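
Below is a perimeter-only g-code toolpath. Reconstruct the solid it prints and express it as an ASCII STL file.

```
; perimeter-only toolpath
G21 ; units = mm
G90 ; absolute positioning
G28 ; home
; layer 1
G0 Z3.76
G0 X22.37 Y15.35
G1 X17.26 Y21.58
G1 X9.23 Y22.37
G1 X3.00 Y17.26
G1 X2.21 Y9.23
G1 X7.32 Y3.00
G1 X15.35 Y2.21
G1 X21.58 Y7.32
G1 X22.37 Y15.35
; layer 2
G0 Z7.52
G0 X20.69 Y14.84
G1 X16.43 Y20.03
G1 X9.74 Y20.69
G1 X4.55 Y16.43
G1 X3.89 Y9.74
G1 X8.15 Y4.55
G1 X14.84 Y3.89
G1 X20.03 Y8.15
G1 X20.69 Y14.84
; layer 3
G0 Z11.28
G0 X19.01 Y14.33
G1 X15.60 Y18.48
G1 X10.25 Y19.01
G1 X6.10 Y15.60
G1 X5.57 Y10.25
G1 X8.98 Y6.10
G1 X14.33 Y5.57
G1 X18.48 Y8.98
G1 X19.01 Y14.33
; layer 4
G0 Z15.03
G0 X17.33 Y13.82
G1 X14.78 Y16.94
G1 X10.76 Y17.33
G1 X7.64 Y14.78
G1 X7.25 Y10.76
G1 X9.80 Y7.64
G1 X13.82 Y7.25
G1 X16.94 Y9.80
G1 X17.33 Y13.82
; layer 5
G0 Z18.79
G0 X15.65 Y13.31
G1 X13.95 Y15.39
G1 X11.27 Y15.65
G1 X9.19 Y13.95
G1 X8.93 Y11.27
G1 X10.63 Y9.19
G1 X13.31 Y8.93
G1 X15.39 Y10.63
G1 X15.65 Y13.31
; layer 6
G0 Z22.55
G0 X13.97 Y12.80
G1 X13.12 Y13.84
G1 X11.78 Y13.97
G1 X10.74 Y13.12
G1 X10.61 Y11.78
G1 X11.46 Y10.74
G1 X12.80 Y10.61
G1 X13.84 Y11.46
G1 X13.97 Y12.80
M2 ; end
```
solid part
  facet normal 0.0000 0.0000 -1.0000
    outer loop
      vertex 8.72 24.05 0.00
      vertex 18.09 23.13 0.00
      vertex 24.05 15.86 0.00
    endloop
  endfacet
  facet normal 0.0000 0.0000 -1.0000
    outer loop
      vertex 1.45 18.09 0.00
      vertex 8.72 24.05 0.00
      vertex 24.05 15.86 0.00
    endloop
  endfacet
  facet normal 0.0000 0.0000 -1.0000
    outer loop
      vertex 0.53 8.72 0.00
      vertex 1.45 18.09 0.00
      vertex 24.05 15.86 0.00
    endloop
  endfacet
  facet normal 0.0000 0.0000 -1.0000
    outer loop
      vertex 6.49 1.45 0.00
      vertex 0.53 8.72 0.00
      vertex 24.05 15.86 0.00
    endloop
  endfacet
  facet normal 0.0000 0.0000 -1.0000
    outer loop
      vertex 15.86 0.53 0.00
      vertex 6.49 1.45 0.00
      vertex 24.05 15.86 0.00
    endloop
  endfacet
  facet normal 0.0000 0.0000 -1.0000
    outer loop
      vertex 23.13 6.49 0.00
      vertex 15.86 0.53 0.00
      vertex 24.05 15.86 0.00
    endloop
  endfacet
  facet normal 0.7100 0.5821 0.3963
    outer loop
      vertex 24.05 15.86 0.00
      vertex 18.09 23.13 0.00
      vertex 12.29 12.29 26.31
    endloop
  endfacet
  facet normal 0.0897 0.9137 0.3963
    outer loop
      vertex 18.09 23.13 0.00
      vertex 8.72 24.05 0.00
      vertex 12.29 12.29 26.31
    endloop
  endfacet
  facet normal -0.5821 0.7100 0.3963
    outer loop
      vertex 8.72 24.05 0.00
      vertex 1.45 18.09 0.00
      vertex 12.29 12.29 26.31
    endloop
  endfacet
  facet normal -0.9137 0.0897 0.3963
    outer loop
      vertex 1.45 18.09 0.00
      vertex 0.53 8.72 0.00
      vertex 12.29 12.29 26.31
    endloop
  endfacet
  facet normal -0.7100 -0.5821 0.3963
    outer loop
      vertex 0.53 8.72 0.00
      vertex 6.49 1.45 0.00
      vertex 12.29 12.29 26.31
    endloop
  endfacet
  facet normal -0.0897 -0.9137 0.3963
    outer loop
      vertex 6.49 1.45 0.00
      vertex 15.86 0.53 0.00
      vertex 12.29 12.29 26.31
    endloop
  endfacet
  facet normal 0.5821 -0.7100 0.3963
    outer loop
      vertex 15.86 0.53 0.00
      vertex 23.13 6.49 0.00
      vertex 12.29 12.29 26.31
    endloop
  endfacet
  facet normal 0.9137 -0.0897 0.3963
    outer loop
      vertex 23.13 6.49 0.00
      vertex 24.05 15.86 0.00
      vertex 12.29 12.29 26.31
    endloop
  endfacet
endsolid part

The G0 Z moves step by Δz≈3.76 mm. The G1 loops shrink linearly with z, so the solid tapers from its base footprint up to z≈26.3. Closing with a flat bottom cap and the tapered top and triangulating gives 14 facets — a regular 8-sided pyramid, base circumscribed radius ≈ 12.3 mm, apex at z ≈ 26.3 mm.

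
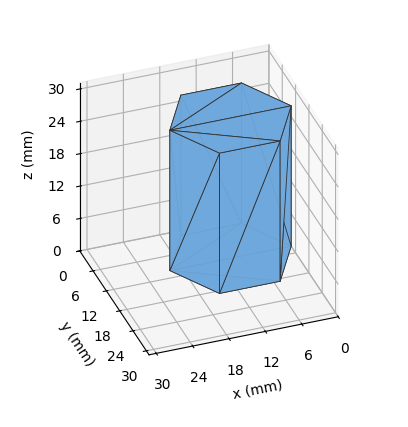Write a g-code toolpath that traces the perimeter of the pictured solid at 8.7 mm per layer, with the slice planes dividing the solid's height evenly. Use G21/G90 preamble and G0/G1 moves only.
Reading the render: the shape is a regular 6-sided prism (a cylinder approximated with 6 flat sides), circumscribed radius ≈ 10 mm, height ≈ 26 mm (dimensions read to the nearest mm from the axis ticks). For the g-code, the solid's height is divided into equal slices at the stated Δz and each level perimeter traced with G1 moves after a G0 lift.

; perimeter-only toolpath
G21 ; units = mm
G90 ; absolute positioning
G28 ; home
; layer 1
G0 Z8.7
G0 X20.0 Y10.0
G1 X15.0 Y18.7
G1 X5.0 Y18.7
G1 X0.0 Y10.0
G1 X5.0 Y1.3
G1 X15.0 Y1.3
G1 X20.0 Y10.0
; layer 2
G0 Z17.3
G0 X20.0 Y10.0
G1 X15.0 Y18.7
G1 X5.0 Y18.7
G1 X0.0 Y10.0
G1 X5.0 Y1.3
G1 X15.0 Y1.3
G1 X20.0 Y10.0
; layer 3
G0 Z26.0
G0 X20.0 Y10.0
G1 X15.0 Y18.7
G1 X5.0 Y18.7
G1 X0.0 Y10.0
G1 X5.0 Y1.3
G1 X15.0 Y1.3
G1 X20.0 Y10.0
M2 ; end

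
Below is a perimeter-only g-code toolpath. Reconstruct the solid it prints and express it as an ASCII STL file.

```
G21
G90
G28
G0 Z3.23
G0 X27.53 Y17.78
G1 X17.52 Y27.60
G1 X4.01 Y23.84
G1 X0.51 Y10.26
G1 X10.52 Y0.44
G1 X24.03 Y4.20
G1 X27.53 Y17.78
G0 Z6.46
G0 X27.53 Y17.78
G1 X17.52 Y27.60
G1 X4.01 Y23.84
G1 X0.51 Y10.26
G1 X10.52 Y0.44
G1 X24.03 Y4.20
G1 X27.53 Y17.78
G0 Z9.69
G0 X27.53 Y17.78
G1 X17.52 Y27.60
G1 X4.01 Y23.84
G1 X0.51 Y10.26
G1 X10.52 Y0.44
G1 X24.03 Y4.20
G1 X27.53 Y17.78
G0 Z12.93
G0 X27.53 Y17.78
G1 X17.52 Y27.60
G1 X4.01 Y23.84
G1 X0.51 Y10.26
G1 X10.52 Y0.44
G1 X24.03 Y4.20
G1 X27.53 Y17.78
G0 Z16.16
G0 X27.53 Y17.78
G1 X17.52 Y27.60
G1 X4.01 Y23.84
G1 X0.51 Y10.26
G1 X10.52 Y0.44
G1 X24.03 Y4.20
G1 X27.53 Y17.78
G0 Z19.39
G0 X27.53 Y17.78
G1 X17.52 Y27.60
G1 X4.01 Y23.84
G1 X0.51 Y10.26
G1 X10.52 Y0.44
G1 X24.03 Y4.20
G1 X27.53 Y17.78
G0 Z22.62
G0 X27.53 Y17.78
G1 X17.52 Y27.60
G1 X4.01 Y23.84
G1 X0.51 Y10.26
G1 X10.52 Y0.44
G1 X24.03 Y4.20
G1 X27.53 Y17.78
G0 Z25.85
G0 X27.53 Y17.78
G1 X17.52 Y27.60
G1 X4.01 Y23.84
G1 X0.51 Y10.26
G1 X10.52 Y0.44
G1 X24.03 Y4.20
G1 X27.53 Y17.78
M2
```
solid part
  facet normal 0.0000 0.0000 -1.0000
    outer loop
      vertex 4.01 23.84 0.00
      vertex 17.52 27.60 0.00
      vertex 27.53 17.78 0.00
    endloop
  endfacet
  facet normal 0.0000 0.0000 -1.0000
    outer loop
      vertex 0.51 10.26 0.00
      vertex 4.01 23.84 0.00
      vertex 27.53 17.78 0.00
    endloop
  endfacet
  facet normal 0.0000 0.0000 -1.0000
    outer loop
      vertex 10.52 0.44 0.00
      vertex 0.51 10.26 0.00
      vertex 27.53 17.78 0.00
    endloop
  endfacet
  facet normal 0.0000 0.0000 -1.0000
    outer loop
      vertex 24.03 4.20 0.00
      vertex 10.52 0.44 0.00
      vertex 27.53 17.78 0.00
    endloop
  endfacet
  facet normal 0.0000 0.0000 1.0000
    outer loop
      vertex 27.53 17.78 25.85
      vertex 17.52 27.60 25.85
      vertex 4.01 23.84 25.85
    endloop
  endfacet
  facet normal 0.0000 0.0000 1.0000
    outer loop
      vertex 27.53 17.78 25.85
      vertex 4.01 23.84 25.85
      vertex 0.51 10.26 25.85
    endloop
  endfacet
  facet normal 0.0000 0.0000 1.0000
    outer loop
      vertex 27.53 17.78 25.85
      vertex 0.51 10.26 25.85
      vertex 10.52 0.44 25.85
    endloop
  endfacet
  facet normal 0.0000 0.0000 1.0000
    outer loop
      vertex 27.53 17.78 25.85
      vertex 10.52 0.44 25.85
      vertex 24.03 4.20 25.85
    endloop
  endfacet
  facet normal 0.7003 0.7138 0.0000
    outer loop
      vertex 27.53 17.78 0.00
      vertex 17.52 27.60 0.00
      vertex 17.52 27.60 25.85
    endloop
  endfacet
  facet normal 0.7003 0.7138 0.0000
    outer loop
      vertex 27.53 17.78 0.00
      vertex 17.52 27.60 25.85
      vertex 27.53 17.78 25.85
    endloop
  endfacet
  facet normal -0.2681 0.9634 0.0000
    outer loop
      vertex 17.52 27.60 0.00
      vertex 4.01 23.84 0.00
      vertex 4.01 23.84 25.85
    endloop
  endfacet
  facet normal -0.2681 0.9634 0.0000
    outer loop
      vertex 17.52 27.60 0.00
      vertex 4.01 23.84 25.85
      vertex 17.52 27.60 25.85
    endloop
  endfacet
  facet normal -0.9684 0.2496 0.0000
    outer loop
      vertex 4.01 23.84 0.00
      vertex 0.51 10.26 0.00
      vertex 0.51 10.26 25.85
    endloop
  endfacet
  facet normal -0.9684 0.2496 0.0000
    outer loop
      vertex 4.01 23.84 0.00
      vertex 0.51 10.26 25.85
      vertex 4.01 23.84 25.85
    endloop
  endfacet
  facet normal -0.7003 -0.7138 0.0000
    outer loop
      vertex 0.51 10.26 0.00
      vertex 10.52 0.44 0.00
      vertex 10.52 0.44 25.85
    endloop
  endfacet
  facet normal -0.7003 -0.7138 0.0000
    outer loop
      vertex 0.51 10.26 0.00
      vertex 10.52 0.44 25.85
      vertex 0.51 10.26 25.85
    endloop
  endfacet
  facet normal 0.2681 -0.9634 0.0000
    outer loop
      vertex 10.52 0.44 0.00
      vertex 24.03 4.20 0.00
      vertex 24.03 4.20 25.85
    endloop
  endfacet
  facet normal 0.2681 -0.9634 0.0000
    outer loop
      vertex 10.52 0.44 0.00
      vertex 24.03 4.20 25.85
      vertex 10.52 0.44 25.85
    endloop
  endfacet
  facet normal 0.9684 -0.2496 0.0000
    outer loop
      vertex 24.03 4.20 0.00
      vertex 27.53 17.78 0.00
      vertex 27.53 17.78 25.85
    endloop
  endfacet
  facet normal 0.9684 -0.2496 0.0000
    outer loop
      vertex 24.03 4.20 0.00
      vertex 27.53 17.78 25.85
      vertex 24.03 4.20 25.85
    endloop
  endfacet
endsolid part

The G0 Z moves step by Δz≈3.23 mm. Every layer's G1 loop is the same polygon, so the solid is a straight extrusion of it from z=0 to z≈25.9. Closing with flat bottom and top caps and triangulating gives 20 facets — a regular 6-sided prism (a cylinder approximated with 6 flat sides), circumscribed radius ≈ 14 mm, height ≈ 25.9 mm.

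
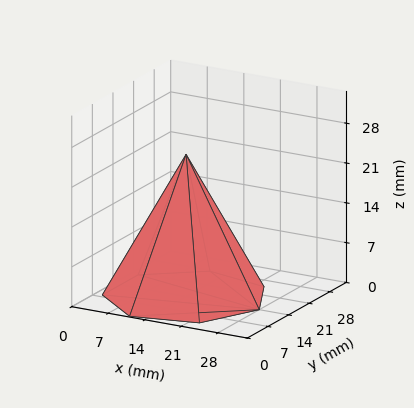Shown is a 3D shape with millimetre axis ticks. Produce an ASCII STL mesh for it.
Reading the render: the shape is a regular 7-sided pyramid, base circumscribed radius ≈ 14 mm, apex at z ≈ 25 mm (dimensions read to the nearest mm from the axis ticks). For the STL, each face is triangulated and given an outward normal.

solid part
  facet normal 0.0000 0.0000 -1.0000
    outer loop
      vertex 10.88 27.65 0.00
      vertex 22.73 24.95 0.00
      vertex 28.00 14.00 0.00
    endloop
  endfacet
  facet normal 0.0000 0.0000 -1.0000
    outer loop
      vertex 1.39 20.07 0.00
      vertex 10.88 27.65 0.00
      vertex 28.00 14.00 0.00
    endloop
  endfacet
  facet normal 0.0000 0.0000 -1.0000
    outer loop
      vertex 1.39 7.93 0.00
      vertex 1.39 20.07 0.00
      vertex 28.00 14.00 0.00
    endloop
  endfacet
  facet normal 0.0000 0.0000 -1.0000
    outer loop
      vertex 10.88 0.35 0.00
      vertex 1.39 7.93 0.00
      vertex 28.00 14.00 0.00
    endloop
  endfacet
  facet normal 0.0000 0.0000 -1.0000
    outer loop
      vertex 22.73 3.05 0.00
      vertex 10.88 0.35 0.00
      vertex 28.00 14.00 0.00
    endloop
  endfacet
  facet normal 0.8045 0.3872 0.4505
    outer loop
      vertex 28.00 14.00 0.00
      vertex 22.73 24.95 0.00
      vertex 14.00 14.00 25.00
    endloop
  endfacet
  facet normal 0.1983 0.8705 0.4505
    outer loop
      vertex 22.73 24.95 0.00
      vertex 10.88 27.65 0.00
      vertex 14.00 14.00 25.00
    endloop
  endfacet
  facet normal -0.5572 0.6976 0.4504
    outer loop
      vertex 10.88 27.65 0.00
      vertex 1.39 20.07 0.00
      vertex 14.00 14.00 25.00
    endloop
  endfacet
  facet normal -0.8929 0.0000 0.4504
    outer loop
      vertex 1.39 20.07 0.00
      vertex 1.39 7.93 0.00
      vertex 14.00 14.00 25.00
    endloop
  endfacet
  facet normal -0.5572 -0.6976 0.4504
    outer loop
      vertex 1.39 7.93 0.00
      vertex 10.88 0.35 0.00
      vertex 14.00 14.00 25.00
    endloop
  endfacet
  facet normal 0.1983 -0.8705 0.4505
    outer loop
      vertex 10.88 0.35 0.00
      vertex 22.73 3.05 0.00
      vertex 14.00 14.00 25.00
    endloop
  endfacet
  facet normal 0.8045 -0.3872 0.4505
    outer loop
      vertex 22.73 3.05 0.00
      vertex 28.00 14.00 0.00
      vertex 14.00 14.00 25.00
    endloop
  endfacet
endsolid part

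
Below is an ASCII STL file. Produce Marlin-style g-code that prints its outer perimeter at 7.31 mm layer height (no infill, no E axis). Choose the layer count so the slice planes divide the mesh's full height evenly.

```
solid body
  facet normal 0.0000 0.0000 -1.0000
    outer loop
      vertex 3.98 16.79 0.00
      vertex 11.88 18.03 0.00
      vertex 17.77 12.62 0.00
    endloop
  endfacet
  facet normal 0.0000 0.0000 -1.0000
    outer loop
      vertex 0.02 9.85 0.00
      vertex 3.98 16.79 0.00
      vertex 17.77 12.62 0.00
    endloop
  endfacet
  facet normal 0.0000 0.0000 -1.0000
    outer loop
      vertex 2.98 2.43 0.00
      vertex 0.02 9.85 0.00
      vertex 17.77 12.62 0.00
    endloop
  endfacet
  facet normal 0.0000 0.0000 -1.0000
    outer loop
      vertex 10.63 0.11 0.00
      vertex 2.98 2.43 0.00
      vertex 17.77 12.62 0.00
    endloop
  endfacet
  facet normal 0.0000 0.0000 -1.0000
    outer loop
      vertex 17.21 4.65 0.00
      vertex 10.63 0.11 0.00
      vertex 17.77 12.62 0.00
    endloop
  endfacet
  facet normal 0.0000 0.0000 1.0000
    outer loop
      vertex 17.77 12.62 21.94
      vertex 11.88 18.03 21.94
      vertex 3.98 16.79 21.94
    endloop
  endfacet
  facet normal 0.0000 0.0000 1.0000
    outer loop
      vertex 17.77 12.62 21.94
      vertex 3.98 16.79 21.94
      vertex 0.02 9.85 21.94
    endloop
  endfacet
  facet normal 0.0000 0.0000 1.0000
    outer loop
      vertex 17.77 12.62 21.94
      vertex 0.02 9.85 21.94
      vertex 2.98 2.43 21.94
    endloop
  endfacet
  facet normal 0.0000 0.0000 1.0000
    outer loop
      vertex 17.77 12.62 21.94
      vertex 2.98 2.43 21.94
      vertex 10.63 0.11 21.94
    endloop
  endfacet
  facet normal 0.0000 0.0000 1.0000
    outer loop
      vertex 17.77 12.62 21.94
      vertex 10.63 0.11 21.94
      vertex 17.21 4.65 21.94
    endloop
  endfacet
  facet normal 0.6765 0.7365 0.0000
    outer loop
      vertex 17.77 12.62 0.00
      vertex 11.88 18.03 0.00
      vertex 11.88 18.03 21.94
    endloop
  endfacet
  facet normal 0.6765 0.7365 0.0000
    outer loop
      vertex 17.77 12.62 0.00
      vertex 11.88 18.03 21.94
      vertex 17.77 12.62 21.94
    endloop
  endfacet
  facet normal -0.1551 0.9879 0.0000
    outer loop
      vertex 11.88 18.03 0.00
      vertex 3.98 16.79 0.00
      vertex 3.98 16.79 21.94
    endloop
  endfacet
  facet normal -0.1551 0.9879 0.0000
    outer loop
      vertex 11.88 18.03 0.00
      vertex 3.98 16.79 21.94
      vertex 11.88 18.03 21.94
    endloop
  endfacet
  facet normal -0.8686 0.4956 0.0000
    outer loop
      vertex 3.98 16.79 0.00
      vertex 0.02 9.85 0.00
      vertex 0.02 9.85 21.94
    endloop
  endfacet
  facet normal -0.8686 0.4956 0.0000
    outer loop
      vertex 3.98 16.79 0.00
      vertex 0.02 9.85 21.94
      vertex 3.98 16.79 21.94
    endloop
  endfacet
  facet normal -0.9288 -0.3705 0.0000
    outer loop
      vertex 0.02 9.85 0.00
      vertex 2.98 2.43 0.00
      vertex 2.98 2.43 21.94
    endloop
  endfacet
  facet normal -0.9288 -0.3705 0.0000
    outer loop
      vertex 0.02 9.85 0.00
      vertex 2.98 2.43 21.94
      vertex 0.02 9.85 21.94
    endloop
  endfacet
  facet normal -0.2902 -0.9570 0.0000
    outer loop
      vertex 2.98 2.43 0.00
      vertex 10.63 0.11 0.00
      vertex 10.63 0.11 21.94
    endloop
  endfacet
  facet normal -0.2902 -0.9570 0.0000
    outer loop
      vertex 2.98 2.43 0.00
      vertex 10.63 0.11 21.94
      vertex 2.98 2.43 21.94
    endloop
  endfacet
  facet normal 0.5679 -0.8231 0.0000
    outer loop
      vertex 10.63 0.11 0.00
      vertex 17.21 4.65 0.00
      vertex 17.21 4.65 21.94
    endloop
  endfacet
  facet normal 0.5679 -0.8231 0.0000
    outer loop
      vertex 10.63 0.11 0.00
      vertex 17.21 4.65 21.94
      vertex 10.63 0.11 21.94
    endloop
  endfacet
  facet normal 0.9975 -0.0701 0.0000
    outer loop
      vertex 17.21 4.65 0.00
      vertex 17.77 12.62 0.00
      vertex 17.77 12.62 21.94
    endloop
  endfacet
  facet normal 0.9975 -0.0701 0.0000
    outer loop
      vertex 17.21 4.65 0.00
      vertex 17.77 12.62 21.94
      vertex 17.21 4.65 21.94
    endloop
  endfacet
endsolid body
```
; perimeter-only toolpath
G21 ; units = mm
G90 ; absolute positioning
G28 ; home
; layer 1
G0 Z7.31
G0 X17.77 Y12.62
G1 X11.88 Y18.03
G1 X3.98 Y16.79
G1 X0.02 Y9.85
G1 X2.98 Y2.43
G1 X10.63 Y0.11
G1 X17.21 Y4.65
G1 X17.77 Y12.62
; layer 2
G0 Z14.63
G0 X17.77 Y12.62
G1 X11.88 Y18.03
G1 X3.98 Y16.79
G1 X0.02 Y9.85
G1 X2.98 Y2.43
G1 X10.63 Y0.11
G1 X17.21 Y4.65
G1 X17.77 Y12.62
; layer 3
G0 Z21.94
G0 X17.77 Y12.62
G1 X11.88 Y18.03
G1 X3.98 Y16.79
G1 X0.02 Y9.85
G1 X2.98 Y2.43
G1 X10.63 Y0.11
G1 X17.21 Y4.65
G1 X17.77 Y12.62
M2 ; end

The solid is a regular 7-sided prism (a cylinder approximated with 7 flat sides), circumscribed radius ≈ 9.21 mm, height ≈ 21.9 mm. Slicing at Δz = 7.31 mm — 3 equal slices spanning the solid's height, so layer i sits at z = i·h/3 — gives 3 non-empty perimeters. Each is a 7-segment closed polygon; G0 lifts to the layer z and rapids to the start vertex, then G1 traces the edges.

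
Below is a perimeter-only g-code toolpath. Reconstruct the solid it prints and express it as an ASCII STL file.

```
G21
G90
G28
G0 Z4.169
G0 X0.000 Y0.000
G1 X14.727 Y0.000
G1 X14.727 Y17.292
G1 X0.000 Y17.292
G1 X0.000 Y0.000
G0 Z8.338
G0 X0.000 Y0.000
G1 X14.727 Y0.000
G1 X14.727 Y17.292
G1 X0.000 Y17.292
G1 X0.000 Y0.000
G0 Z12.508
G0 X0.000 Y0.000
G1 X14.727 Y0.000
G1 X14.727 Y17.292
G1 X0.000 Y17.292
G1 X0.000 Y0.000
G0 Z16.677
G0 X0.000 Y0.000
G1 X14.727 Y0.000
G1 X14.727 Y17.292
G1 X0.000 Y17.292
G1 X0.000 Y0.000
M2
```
solid part
  facet normal 0.0000 0.0000 -1.0000
    outer loop
      vertex 14.727 17.292 0.000
      vertex 14.727 0.000 0.000
      vertex 0.000 0.000 0.000
    endloop
  endfacet
  facet normal 0.0000 0.0000 -1.0000
    outer loop
      vertex 0.000 17.292 0.000
      vertex 14.727 17.292 0.000
      vertex 0.000 0.000 0.000
    endloop
  endfacet
  facet normal 0.0000 0.0000 1.0000
    outer loop
      vertex 0.000 0.000 16.677
      vertex 14.727 0.000 16.677
      vertex 14.727 17.292 16.677
    endloop
  endfacet
  facet normal 0.0000 0.0000 1.0000
    outer loop
      vertex 0.000 0.000 16.677
      vertex 14.727 17.292 16.677
      vertex 0.000 17.292 16.677
    endloop
  endfacet
  facet normal 0.0000 -1.0000 0.0000
    outer loop
      vertex 0.000 0.000 0.000
      vertex 14.727 0.000 0.000
      vertex 14.727 0.000 16.677
    endloop
  endfacet
  facet normal 0.0000 -1.0000 0.0000
    outer loop
      vertex 0.000 0.000 0.000
      vertex 14.727 0.000 16.677
      vertex 0.000 0.000 16.677
    endloop
  endfacet
  facet normal 0.0000 1.0000 0.0000
    outer loop
      vertex 14.727 17.292 16.677
      vertex 14.727 17.292 0.000
      vertex 0.000 17.292 0.000
    endloop
  endfacet
  facet normal 0.0000 1.0000 0.0000
    outer loop
      vertex 0.000 17.292 16.677
      vertex 14.727 17.292 16.677
      vertex 0.000 17.292 0.000
    endloop
  endfacet
  facet normal -1.0000 0.0000 0.0000
    outer loop
      vertex 0.000 17.292 16.677
      vertex 0.000 17.292 0.000
      vertex 0.000 0.000 0.000
    endloop
  endfacet
  facet normal -1.0000 0.0000 0.0000
    outer loop
      vertex 0.000 0.000 16.677
      vertex 0.000 17.292 16.677
      vertex 0.000 0.000 0.000
    endloop
  endfacet
  facet normal 1.0000 0.0000 0.0000
    outer loop
      vertex 14.727 0.000 0.000
      vertex 14.727 17.292 0.000
      vertex 14.727 17.292 16.677
    endloop
  endfacet
  facet normal 1.0000 0.0000 0.0000
    outer loop
      vertex 14.727 0.000 0.000
      vertex 14.727 17.292 16.677
      vertex 14.727 0.000 16.677
    endloop
  endfacet
endsolid part

The G0 Z moves step by Δz≈4.169 mm. Every layer's G1 loop is the same polygon, so the solid is a straight extrusion of it from z=0 to z≈16.7. Closing with flat bottom and top caps and triangulating gives 12 facets — a rectangular box, roughly 14.7 × 17.3 mm footprint and 16.7 mm tall.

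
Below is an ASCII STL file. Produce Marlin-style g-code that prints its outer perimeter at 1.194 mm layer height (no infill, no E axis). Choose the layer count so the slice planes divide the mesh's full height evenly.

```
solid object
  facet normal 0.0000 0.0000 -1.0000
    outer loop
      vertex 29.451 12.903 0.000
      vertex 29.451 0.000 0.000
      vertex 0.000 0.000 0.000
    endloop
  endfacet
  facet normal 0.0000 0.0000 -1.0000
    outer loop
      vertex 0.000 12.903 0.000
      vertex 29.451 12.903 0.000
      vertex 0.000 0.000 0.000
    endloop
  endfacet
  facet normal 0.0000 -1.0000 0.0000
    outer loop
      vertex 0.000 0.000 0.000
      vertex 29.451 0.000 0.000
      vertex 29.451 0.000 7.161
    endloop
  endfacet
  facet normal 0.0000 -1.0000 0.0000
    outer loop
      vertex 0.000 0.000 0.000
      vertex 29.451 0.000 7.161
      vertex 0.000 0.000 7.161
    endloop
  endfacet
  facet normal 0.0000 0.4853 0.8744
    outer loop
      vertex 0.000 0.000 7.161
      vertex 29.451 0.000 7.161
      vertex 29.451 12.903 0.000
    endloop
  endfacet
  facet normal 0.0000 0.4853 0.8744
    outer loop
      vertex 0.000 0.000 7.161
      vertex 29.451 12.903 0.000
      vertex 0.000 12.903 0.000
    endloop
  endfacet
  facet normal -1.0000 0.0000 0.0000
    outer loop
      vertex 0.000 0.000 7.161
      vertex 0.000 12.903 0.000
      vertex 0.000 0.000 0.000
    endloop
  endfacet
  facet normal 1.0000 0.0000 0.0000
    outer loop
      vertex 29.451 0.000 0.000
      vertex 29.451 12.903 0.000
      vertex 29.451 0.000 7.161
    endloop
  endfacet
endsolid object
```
; perimeter-only toolpath
G21 ; units = mm
G90 ; absolute positioning
G28 ; home
; layer 1
G0 Z1.194
G0 X0.000 Y0.000
G1 X29.451 Y0.000
G1 X29.451 Y10.752
G1 X0.000 Y10.752
G1 X0.000 Y0.000
; layer 2
G0 Z2.387
G0 X0.000 Y0.000
G1 X29.451 Y0.000
G1 X29.451 Y8.602
G1 X0.000 Y8.602
G1 X0.000 Y0.000
; layer 3
G0 Z3.580
G0 X0.000 Y0.000
G1 X29.451 Y0.000
G1 X29.451 Y6.452
G1 X0.000 Y6.452
G1 X0.000 Y0.000
; layer 4
G0 Z4.774
G0 X0.000 Y0.000
G1 X29.451 Y0.000
G1 X29.451 Y4.301
G1 X0.000 Y4.301
G1 X0.000 Y0.000
; layer 5
G0 Z5.968
G0 X0.000 Y0.000
G1 X29.451 Y0.000
G1 X29.451 Y2.150
G1 X0.000 Y2.150
G1 X0.000 Y0.000
M2 ; end

The solid is a wedge (ramp): 29.5 × 12.9 mm base, rising to 7.16 mm along the y=0 edge and sloping linearly to z=0 at y=12.9. Slicing at Δz = 1.194 mm — 6 equal slices spanning the solid's height, so layer i sits at z = i·h/6 — gives 5 non-empty perimeters. Each is a 4-segment closed polygon; G0 lifts to the layer z and rapids to the start vertex, then G1 traces the edges. The cross-section shrinks linearly with z (the slice at the apex is degenerate and omitted).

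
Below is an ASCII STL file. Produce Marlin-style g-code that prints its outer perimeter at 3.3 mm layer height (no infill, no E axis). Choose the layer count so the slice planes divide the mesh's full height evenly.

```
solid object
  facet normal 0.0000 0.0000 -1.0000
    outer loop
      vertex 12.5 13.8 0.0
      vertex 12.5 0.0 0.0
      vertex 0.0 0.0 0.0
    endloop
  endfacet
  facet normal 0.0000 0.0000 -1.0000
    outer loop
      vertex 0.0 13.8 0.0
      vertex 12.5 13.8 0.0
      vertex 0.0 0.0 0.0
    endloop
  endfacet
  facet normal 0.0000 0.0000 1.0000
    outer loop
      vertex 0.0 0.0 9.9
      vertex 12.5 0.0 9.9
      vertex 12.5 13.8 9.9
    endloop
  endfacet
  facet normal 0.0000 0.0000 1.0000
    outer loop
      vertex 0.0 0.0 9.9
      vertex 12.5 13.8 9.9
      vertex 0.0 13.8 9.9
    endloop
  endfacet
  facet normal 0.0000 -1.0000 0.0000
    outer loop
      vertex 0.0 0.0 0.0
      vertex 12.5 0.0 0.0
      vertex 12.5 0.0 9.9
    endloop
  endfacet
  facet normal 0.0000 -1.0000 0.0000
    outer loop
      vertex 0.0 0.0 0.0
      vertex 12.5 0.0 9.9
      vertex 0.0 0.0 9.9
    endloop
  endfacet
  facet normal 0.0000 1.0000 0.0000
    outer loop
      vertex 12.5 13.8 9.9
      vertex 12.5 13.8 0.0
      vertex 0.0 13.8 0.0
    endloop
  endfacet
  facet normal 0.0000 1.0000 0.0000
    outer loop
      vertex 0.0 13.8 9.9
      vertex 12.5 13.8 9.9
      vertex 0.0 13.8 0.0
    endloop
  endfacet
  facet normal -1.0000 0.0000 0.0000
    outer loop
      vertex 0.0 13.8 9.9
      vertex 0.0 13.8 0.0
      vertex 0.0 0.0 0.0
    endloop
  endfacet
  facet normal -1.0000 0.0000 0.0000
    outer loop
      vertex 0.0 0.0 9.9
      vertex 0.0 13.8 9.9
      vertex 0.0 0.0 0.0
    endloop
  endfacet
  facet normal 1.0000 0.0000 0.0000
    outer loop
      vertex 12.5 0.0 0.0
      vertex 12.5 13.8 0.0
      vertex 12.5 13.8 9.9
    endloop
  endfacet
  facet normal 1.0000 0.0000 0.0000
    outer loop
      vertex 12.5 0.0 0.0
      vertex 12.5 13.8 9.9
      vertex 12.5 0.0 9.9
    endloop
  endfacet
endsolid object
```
; perimeter-only toolpath
G21 ; units = mm
G90 ; absolute positioning
G28 ; home
; layer 1
G0 Z3.3
G0 X0.0 Y0.0
G1 X12.5 Y0.0
G1 X12.5 Y13.8
G1 X0.0 Y13.8
G1 X0.0 Y0.0
; layer 2
G0 Z6.6
G0 X0.0 Y0.0
G1 X12.5 Y0.0
G1 X12.5 Y13.8
G1 X0.0 Y13.8
G1 X0.0 Y0.0
; layer 3
G0 Z9.9
G0 X0.0 Y0.0
G1 X12.5 Y0.0
G1 X12.5 Y13.8
G1 X0.0 Y13.8
G1 X0.0 Y0.0
M2 ; end

The solid is a rectangular box, roughly 12.5 × 13.8 mm footprint and 9.9 mm tall. Slicing at Δz = 3.3 mm — 3 equal slices spanning the solid's height, so layer i sits at z = i·h/3 — gives 3 non-empty perimeters. Each is a 4-segment closed polygon; G0 lifts to the layer z and rapids to the start vertex, then G1 traces the edges.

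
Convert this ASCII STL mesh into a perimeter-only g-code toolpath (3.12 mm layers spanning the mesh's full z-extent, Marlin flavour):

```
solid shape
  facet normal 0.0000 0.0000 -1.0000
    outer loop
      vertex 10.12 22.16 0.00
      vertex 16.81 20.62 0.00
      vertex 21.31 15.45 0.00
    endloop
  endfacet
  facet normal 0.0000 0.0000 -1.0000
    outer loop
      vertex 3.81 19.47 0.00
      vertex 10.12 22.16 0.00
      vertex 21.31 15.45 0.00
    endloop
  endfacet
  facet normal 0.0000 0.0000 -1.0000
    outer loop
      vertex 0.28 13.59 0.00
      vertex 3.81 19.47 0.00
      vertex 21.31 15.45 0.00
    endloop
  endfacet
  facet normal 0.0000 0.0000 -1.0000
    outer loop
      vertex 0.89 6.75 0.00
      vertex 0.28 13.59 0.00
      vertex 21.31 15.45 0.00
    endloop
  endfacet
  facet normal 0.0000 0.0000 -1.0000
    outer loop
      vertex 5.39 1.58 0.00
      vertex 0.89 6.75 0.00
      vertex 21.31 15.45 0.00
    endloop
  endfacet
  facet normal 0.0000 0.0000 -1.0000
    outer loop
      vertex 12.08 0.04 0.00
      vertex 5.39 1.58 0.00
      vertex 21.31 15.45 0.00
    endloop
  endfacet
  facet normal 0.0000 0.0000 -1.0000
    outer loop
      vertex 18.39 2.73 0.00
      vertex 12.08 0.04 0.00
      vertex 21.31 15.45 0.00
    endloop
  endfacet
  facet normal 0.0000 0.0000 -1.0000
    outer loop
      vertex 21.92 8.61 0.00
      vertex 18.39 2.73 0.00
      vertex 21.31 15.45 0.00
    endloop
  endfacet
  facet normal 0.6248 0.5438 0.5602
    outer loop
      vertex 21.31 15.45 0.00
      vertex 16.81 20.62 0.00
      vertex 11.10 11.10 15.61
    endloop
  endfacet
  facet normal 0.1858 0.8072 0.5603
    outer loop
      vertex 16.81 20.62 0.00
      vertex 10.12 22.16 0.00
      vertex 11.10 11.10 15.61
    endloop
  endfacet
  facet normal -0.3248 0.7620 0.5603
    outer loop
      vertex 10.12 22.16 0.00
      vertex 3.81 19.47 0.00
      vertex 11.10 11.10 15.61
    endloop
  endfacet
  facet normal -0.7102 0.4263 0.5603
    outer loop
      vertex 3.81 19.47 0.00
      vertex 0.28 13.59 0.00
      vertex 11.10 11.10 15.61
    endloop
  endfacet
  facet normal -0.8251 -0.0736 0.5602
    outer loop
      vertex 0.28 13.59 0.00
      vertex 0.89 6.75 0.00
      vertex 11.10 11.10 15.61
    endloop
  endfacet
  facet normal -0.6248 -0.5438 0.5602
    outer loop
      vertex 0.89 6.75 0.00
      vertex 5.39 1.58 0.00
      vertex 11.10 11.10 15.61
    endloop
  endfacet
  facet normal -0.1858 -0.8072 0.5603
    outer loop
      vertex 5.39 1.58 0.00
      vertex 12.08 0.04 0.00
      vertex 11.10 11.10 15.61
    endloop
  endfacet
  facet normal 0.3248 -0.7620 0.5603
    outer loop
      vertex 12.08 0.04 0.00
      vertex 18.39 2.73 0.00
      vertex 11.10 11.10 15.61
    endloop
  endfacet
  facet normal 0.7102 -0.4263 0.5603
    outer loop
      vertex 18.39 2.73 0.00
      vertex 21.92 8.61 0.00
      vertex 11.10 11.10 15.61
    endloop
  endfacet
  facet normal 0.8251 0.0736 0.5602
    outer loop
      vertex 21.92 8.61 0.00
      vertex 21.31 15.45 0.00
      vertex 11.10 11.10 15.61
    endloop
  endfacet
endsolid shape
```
; perimeter-only toolpath
G21 ; units = mm
G90 ; absolute positioning
G28 ; home
; layer 1
G0 Z3.12
G0 X19.27 Y14.58
G1 X15.67 Y18.72
G1 X10.32 Y19.95
G1 X5.27 Y17.80
G1 X2.44 Y13.09
G1 X2.93 Y7.62
G1 X6.53 Y3.48
G1 X11.88 Y2.25
G1 X16.93 Y4.40
G1 X19.76 Y9.11
G1 X19.27 Y14.58
; layer 2
G0 Z6.24
G0 X17.23 Y13.71
G1 X14.53 Y16.81
G1 X10.51 Y17.74
G1 X6.73 Y16.12
G1 X4.61 Y12.59
G1 X4.97 Y8.49
G1 X7.67 Y5.39
G1 X11.69 Y4.46
G1 X15.47 Y6.08
G1 X17.59 Y9.61
G1 X17.23 Y13.71
; layer 3
G0 Z9.37
G0 X15.18 Y12.84
G1 X13.38 Y14.91
G1 X10.71 Y15.52
G1 X8.18 Y14.45
G1 X6.77 Y12.10
G1 X7.02 Y9.36
G1 X8.82 Y7.29
G1 X11.49 Y6.68
G1 X14.02 Y7.75
G1 X15.43 Y10.10
G1 X15.18 Y12.84
; layer 4
G0 Z12.49
G0 X13.14 Y11.97
G1 X12.24 Y13.00
G1 X10.90 Y13.31
G1 X9.64 Y12.77
G1 X8.94 Y11.60
G1 X9.06 Y10.23
G1 X9.96 Y9.20
G1 X11.30 Y8.89
G1 X12.56 Y9.43
G1 X13.26 Y10.60
G1 X13.14 Y11.97
M2 ; end

The solid is a regular 10-sided pyramid, base circumscribed radius ≈ 11.1 mm, apex at z ≈ 15.6 mm. Slicing at Δz = 3.12 mm — 5 equal slices spanning the solid's height, so layer i sits at z = i·h/5 — gives 4 non-empty perimeters. Each is a 10-segment closed polygon; G0 lifts to the layer z and rapids to the start vertex, then G1 traces the edges. The cross-section shrinks linearly with z (the slice at the apex is degenerate and omitted).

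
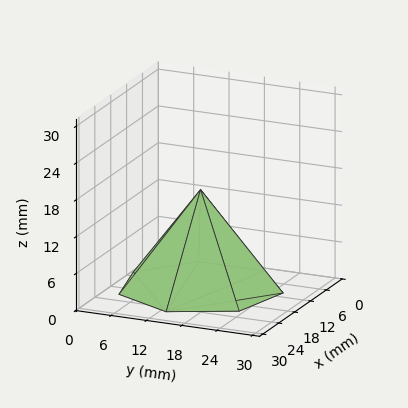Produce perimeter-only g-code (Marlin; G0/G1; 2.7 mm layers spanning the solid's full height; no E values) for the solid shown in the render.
Reading the render: the shape is a regular 7-sided pyramid, base circumscribed radius ≈ 13 mm, apex at z ≈ 16 mm (dimensions read to the nearest mm from the axis ticks). For the g-code, the solid's height is divided into equal slices at the stated Δz and each level perimeter traced with G1 moves after a G0 lift.

; perimeter-only toolpath
G21 ; units = mm
G90 ; absolute positioning
G28 ; home
; layer 1
G0 Z2.7
G0 X23.8 Y13.0
G1 X19.8 Y21.5
G1 X10.6 Y23.6
G1 X3.2 Y17.7
G1 X3.2 Y8.3
G1 X10.6 Y2.4
G1 X19.8 Y4.5
G1 X23.8 Y13.0
; layer 2
G0 Z5.3
G0 X21.7 Y13.0
G1 X18.4 Y19.8
G1 X11.1 Y21.5
G1 X5.2 Y16.7
G1 X5.2 Y9.3
G1 X11.1 Y4.5
G1 X18.4 Y6.2
G1 X21.7 Y13.0
; layer 3
G0 Z8.0
G0 X19.5 Y13.0
G1 X17.1 Y18.1
G1 X11.6 Y19.4
G1 X7.2 Y15.8
G1 X7.2 Y10.2
G1 X11.6 Y6.7
G1 X17.1 Y7.9
G1 X19.5 Y13.0
; layer 4
G0 Z10.7
G0 X17.3 Y13.0
G1 X15.7 Y16.4
G1 X12.0 Y17.2
G1 X9.1 Y14.9
G1 X9.1 Y11.1
G1 X12.0 Y8.8
G1 X15.7 Y9.6
G1 X17.3 Y13.0
; layer 5
G0 Z13.3
G0 X15.2 Y13.0
G1 X14.4 Y14.7
G1 X12.5 Y15.1
G1 X11.0 Y13.9
G1 X11.0 Y12.1
G1 X12.5 Y10.9
G1 X14.4 Y11.3
G1 X15.2 Y13.0
M2 ; end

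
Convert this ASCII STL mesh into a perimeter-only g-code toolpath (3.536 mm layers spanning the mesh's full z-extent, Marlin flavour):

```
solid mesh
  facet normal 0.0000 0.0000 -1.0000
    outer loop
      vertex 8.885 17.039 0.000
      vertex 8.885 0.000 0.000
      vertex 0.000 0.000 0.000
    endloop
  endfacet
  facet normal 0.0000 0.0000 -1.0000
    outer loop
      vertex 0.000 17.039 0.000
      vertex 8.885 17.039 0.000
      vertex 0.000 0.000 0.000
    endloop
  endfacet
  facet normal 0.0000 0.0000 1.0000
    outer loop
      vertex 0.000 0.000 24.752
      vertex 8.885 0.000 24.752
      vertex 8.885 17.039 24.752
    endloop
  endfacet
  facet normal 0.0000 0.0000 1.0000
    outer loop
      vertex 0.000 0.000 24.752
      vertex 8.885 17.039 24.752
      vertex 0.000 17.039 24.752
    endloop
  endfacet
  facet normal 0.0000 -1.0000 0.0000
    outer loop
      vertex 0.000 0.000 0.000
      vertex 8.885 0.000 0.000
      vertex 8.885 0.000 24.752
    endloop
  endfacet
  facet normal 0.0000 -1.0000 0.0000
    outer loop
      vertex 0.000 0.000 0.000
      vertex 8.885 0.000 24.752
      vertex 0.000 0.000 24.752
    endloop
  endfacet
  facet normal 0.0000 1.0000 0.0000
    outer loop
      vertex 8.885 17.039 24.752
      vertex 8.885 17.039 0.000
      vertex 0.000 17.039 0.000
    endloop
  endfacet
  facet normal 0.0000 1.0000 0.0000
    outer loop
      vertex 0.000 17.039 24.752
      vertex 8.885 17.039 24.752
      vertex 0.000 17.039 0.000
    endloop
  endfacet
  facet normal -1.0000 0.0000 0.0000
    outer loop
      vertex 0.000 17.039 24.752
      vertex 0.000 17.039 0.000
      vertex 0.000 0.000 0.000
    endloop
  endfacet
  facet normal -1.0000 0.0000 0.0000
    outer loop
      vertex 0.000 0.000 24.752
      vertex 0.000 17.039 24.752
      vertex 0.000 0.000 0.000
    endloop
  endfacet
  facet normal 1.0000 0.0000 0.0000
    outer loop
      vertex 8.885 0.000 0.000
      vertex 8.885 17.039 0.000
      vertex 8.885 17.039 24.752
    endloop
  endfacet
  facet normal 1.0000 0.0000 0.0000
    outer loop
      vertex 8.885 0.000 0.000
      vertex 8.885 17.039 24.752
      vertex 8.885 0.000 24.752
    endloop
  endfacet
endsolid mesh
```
; perimeter-only toolpath
G21 ; units = mm
G90 ; absolute positioning
G28 ; home
; layer 1
G0 Z3.536
G0 X0.000 Y0.000
G1 X8.885 Y0.000
G1 X8.885 Y17.039
G1 X0.000 Y17.039
G1 X0.000 Y0.000
; layer 2
G0 Z7.072
G0 X0.000 Y0.000
G1 X8.885 Y0.000
G1 X8.885 Y17.039
G1 X0.000 Y17.039
G1 X0.000 Y0.000
; layer 3
G0 Z10.608
G0 X0.000 Y0.000
G1 X8.885 Y0.000
G1 X8.885 Y17.039
G1 X0.000 Y17.039
G1 X0.000 Y0.000
; layer 4
G0 Z14.144
G0 X0.000 Y0.000
G1 X8.885 Y0.000
G1 X8.885 Y17.039
G1 X0.000 Y17.039
G1 X0.000 Y0.000
; layer 5
G0 Z17.680
G0 X0.000 Y0.000
G1 X8.885 Y0.000
G1 X8.885 Y17.039
G1 X0.000 Y17.039
G1 X0.000 Y0.000
; layer 6
G0 Z21.216
G0 X0.000 Y0.000
G1 X8.885 Y0.000
G1 X8.885 Y17.039
G1 X0.000 Y17.039
G1 X0.000 Y0.000
; layer 7
G0 Z24.752
G0 X0.000 Y0.000
G1 X8.885 Y0.000
G1 X8.885 Y17.039
G1 X0.000 Y17.039
G1 X0.000 Y0.000
M2 ; end

The solid is a rectangular box, roughly 8.88 × 17 mm footprint and 24.8 mm tall. Slicing at Δz = 3.536 mm — 7 equal slices spanning the solid's height, so layer i sits at z = i·h/7 — gives 7 non-empty perimeters. Each is a 4-segment closed polygon; G0 lifts to the layer z and rapids to the start vertex, then G1 traces the edges.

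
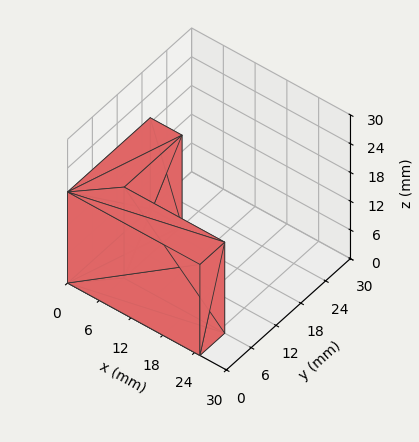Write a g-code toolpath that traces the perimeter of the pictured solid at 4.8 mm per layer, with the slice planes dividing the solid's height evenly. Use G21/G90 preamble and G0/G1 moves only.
Reading the render: the shape is an L-shaped prism: outer 25 × 20 mm, arm thicknesses ≈ 6 mm (horizontal) and 6 mm (vertical), extruded 19 mm in z (dimensions read to the nearest mm from the axis ticks). For the g-code, the solid's height is divided into equal slices at the stated Δz and each level perimeter traced with G1 moves after a G0 lift.

; perimeter-only toolpath
G21 ; units = mm
G90 ; absolute positioning
G28 ; home
; layer 1
G0 Z4.8
G0 X0.0 Y0.0
G1 X25.0 Y0.0
G1 X25.0 Y6.0
G1 X6.0 Y6.0
G1 X6.0 Y20.0
G1 X0.0 Y20.0
G1 X0.0 Y0.0
; layer 2
G0 Z9.5
G0 X0.0 Y0.0
G1 X25.0 Y0.0
G1 X25.0 Y6.0
G1 X6.0 Y6.0
G1 X6.0 Y20.0
G1 X0.0 Y20.0
G1 X0.0 Y0.0
; layer 3
G0 Z14.2
G0 X0.0 Y0.0
G1 X25.0 Y0.0
G1 X25.0 Y6.0
G1 X6.0 Y6.0
G1 X6.0 Y20.0
G1 X0.0 Y20.0
G1 X0.0 Y0.0
; layer 4
G0 Z19.0
G0 X0.0 Y0.0
G1 X25.0 Y0.0
G1 X25.0 Y6.0
G1 X6.0 Y6.0
G1 X6.0 Y20.0
G1 X0.0 Y20.0
G1 X0.0 Y0.0
M2 ; end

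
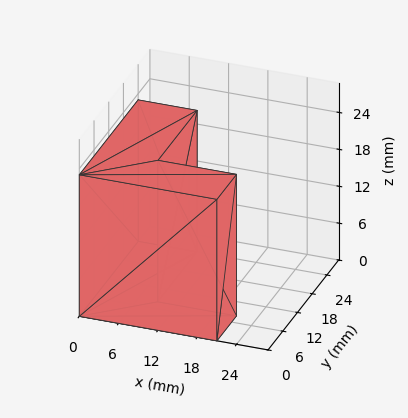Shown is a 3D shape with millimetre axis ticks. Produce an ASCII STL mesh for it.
Reading the render: the shape is an L-shaped prism: outer 21 × 24 mm, arm thicknesses ≈ 8 mm (horizontal) and 9 mm (vertical), extruded 23 mm in z (dimensions read to the nearest mm from the axis ticks). For the STL, each face is triangulated and given an outward normal.

solid part
  facet normal 0.0000 0.0000 -1.0000
    outer loop
      vertex 21.000 8.000 0.000
      vertex 21.000 0.000 0.000
      vertex 0.000 0.000 0.000
    endloop
  endfacet
  facet normal 0.0000 0.0000 -1.0000
    outer loop
      vertex 9.000 8.000 0.000
      vertex 21.000 8.000 0.000
      vertex 0.000 0.000 0.000
    endloop
  endfacet
  facet normal 0.0000 0.0000 -1.0000
    outer loop
      vertex 9.000 24.000 0.000
      vertex 9.000 8.000 0.000
      vertex 0.000 0.000 0.000
    endloop
  endfacet
  facet normal 0.0000 0.0000 -1.0000
    outer loop
      vertex 0.000 24.000 0.000
      vertex 9.000 24.000 0.000
      vertex 0.000 0.000 0.000
    endloop
  endfacet
  facet normal 0.0000 0.0000 1.0000
    outer loop
      vertex 0.000 0.000 23.000
      vertex 21.000 0.000 23.000
      vertex 21.000 8.000 23.000
    endloop
  endfacet
  facet normal 0.0000 0.0000 1.0000
    outer loop
      vertex 0.000 0.000 23.000
      vertex 21.000 8.000 23.000
      vertex 9.000 8.000 23.000
    endloop
  endfacet
  facet normal 0.0000 0.0000 1.0000
    outer loop
      vertex 0.000 0.000 23.000
      vertex 9.000 8.000 23.000
      vertex 9.000 24.000 23.000
    endloop
  endfacet
  facet normal 0.0000 0.0000 1.0000
    outer loop
      vertex 0.000 0.000 23.000
      vertex 9.000 24.000 23.000
      vertex 0.000 24.000 23.000
    endloop
  endfacet
  facet normal 0.0000 -1.0000 0.0000
    outer loop
      vertex 0.000 0.000 0.000
      vertex 21.000 0.000 0.000
      vertex 21.000 0.000 23.000
    endloop
  endfacet
  facet normal 0.0000 -1.0000 0.0000
    outer loop
      vertex 0.000 0.000 0.000
      vertex 21.000 0.000 23.000
      vertex 0.000 0.000 23.000
    endloop
  endfacet
  facet normal 1.0000 0.0000 0.0000
    outer loop
      vertex 21.000 0.000 0.000
      vertex 21.000 8.000 0.000
      vertex 21.000 8.000 23.000
    endloop
  endfacet
  facet normal 1.0000 0.0000 0.0000
    outer loop
      vertex 21.000 0.000 0.000
      vertex 21.000 8.000 23.000
      vertex 21.000 0.000 23.000
    endloop
  endfacet
  facet normal 0.0000 1.0000 0.0000
    outer loop
      vertex 21.000 8.000 0.000
      vertex 9.000 8.000 0.000
      vertex 9.000 8.000 23.000
    endloop
  endfacet
  facet normal 0.0000 1.0000 0.0000
    outer loop
      vertex 21.000 8.000 0.000
      vertex 9.000 8.000 23.000
      vertex 21.000 8.000 23.000
    endloop
  endfacet
  facet normal 1.0000 0.0000 0.0000
    outer loop
      vertex 9.000 8.000 0.000
      vertex 9.000 24.000 0.000
      vertex 9.000 24.000 23.000
    endloop
  endfacet
  facet normal 1.0000 0.0000 0.0000
    outer loop
      vertex 9.000 8.000 0.000
      vertex 9.000 24.000 23.000
      vertex 9.000 8.000 23.000
    endloop
  endfacet
  facet normal 0.0000 1.0000 0.0000
    outer loop
      vertex 9.000 24.000 0.000
      vertex 0.000 24.000 0.000
      vertex 0.000 24.000 23.000
    endloop
  endfacet
  facet normal 0.0000 1.0000 0.0000
    outer loop
      vertex 9.000 24.000 0.000
      vertex 0.000 24.000 23.000
      vertex 9.000 24.000 23.000
    endloop
  endfacet
  facet normal -1.0000 0.0000 0.0000
    outer loop
      vertex 0.000 24.000 0.000
      vertex 0.000 0.000 0.000
      vertex 0.000 0.000 23.000
    endloop
  endfacet
  facet normal -1.0000 0.0000 0.0000
    outer loop
      vertex 0.000 24.000 0.000
      vertex 0.000 0.000 23.000
      vertex 0.000 24.000 23.000
    endloop
  endfacet
endsolid part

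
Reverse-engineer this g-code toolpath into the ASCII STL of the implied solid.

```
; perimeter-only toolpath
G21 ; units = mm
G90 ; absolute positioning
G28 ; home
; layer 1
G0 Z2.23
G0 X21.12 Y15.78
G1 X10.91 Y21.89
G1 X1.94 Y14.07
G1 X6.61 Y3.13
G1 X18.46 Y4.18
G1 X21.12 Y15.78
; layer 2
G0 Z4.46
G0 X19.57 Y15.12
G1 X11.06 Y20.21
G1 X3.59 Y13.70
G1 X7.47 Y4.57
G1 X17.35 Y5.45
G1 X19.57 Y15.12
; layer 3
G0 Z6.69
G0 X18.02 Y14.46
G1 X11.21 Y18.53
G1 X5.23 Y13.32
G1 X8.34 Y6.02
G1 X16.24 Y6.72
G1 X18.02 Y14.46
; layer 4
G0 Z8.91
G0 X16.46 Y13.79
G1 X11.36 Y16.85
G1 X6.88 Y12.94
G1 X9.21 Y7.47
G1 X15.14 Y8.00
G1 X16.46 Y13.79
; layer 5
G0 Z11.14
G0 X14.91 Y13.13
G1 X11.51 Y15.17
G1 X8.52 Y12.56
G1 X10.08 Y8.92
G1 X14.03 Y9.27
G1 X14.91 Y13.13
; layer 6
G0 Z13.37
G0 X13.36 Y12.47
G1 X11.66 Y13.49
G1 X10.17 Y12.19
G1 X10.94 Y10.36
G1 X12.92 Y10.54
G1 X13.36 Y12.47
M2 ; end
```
solid part
  facet normal 0.0000 0.0000 -1.0000
    outer loop
      vertex 0.30 14.45 0.00
      vertex 10.76 23.57 0.00
      vertex 22.67 16.44 0.00
    endloop
  endfacet
  facet normal 0.0000 0.0000 -1.0000
    outer loop
      vertex 5.74 1.68 0.00
      vertex 0.30 14.45 0.00
      vertex 22.67 16.44 0.00
    endloop
  endfacet
  facet normal 0.0000 0.0000 -1.0000
    outer loop
      vertex 19.57 2.91 0.00
      vertex 5.74 1.68 0.00
      vertex 22.67 16.44 0.00
    endloop
  endfacet
  facet normal 0.4381 0.7318 0.5221
    outer loop
      vertex 22.67 16.44 0.00
      vertex 10.76 23.57 0.00
      vertex 11.81 11.81 15.60
    endloop
  endfacet
  facet normal -0.5604 0.6428 0.5223
    outer loop
      vertex 10.76 23.57 0.00
      vertex 0.30 14.45 0.00
      vertex 11.81 11.81 15.60
    endloop
  endfacet
  facet normal -0.7845 -0.3342 0.5223
    outer loop
      vertex 0.30 14.45 0.00
      vertex 5.74 1.68 0.00
      vertex 11.81 11.81 15.60
    endloop
  endfacet
  facet normal 0.0755 -0.8495 0.5222
    outer loop
      vertex 5.74 1.68 0.00
      vertex 19.57 2.91 0.00
      vertex 11.81 11.81 15.60
    endloop
  endfacet
  facet normal 0.8313 -0.1905 0.5222
    outer loop
      vertex 19.57 2.91 0.00
      vertex 22.67 16.44 0.00
      vertex 11.81 11.81 15.60
    endloop
  endfacet
endsolid part

The G0 Z moves step by Δz≈2.23 mm. The G1 loops shrink linearly with z, so the solid tapers from its base footprint up to z≈15.6. Closing with a flat bottom cap and the tapered top and triangulating gives 8 facets — a regular 5-sided pyramid, base circumscribed radius ≈ 11.8 mm, apex at z ≈ 15.6 mm.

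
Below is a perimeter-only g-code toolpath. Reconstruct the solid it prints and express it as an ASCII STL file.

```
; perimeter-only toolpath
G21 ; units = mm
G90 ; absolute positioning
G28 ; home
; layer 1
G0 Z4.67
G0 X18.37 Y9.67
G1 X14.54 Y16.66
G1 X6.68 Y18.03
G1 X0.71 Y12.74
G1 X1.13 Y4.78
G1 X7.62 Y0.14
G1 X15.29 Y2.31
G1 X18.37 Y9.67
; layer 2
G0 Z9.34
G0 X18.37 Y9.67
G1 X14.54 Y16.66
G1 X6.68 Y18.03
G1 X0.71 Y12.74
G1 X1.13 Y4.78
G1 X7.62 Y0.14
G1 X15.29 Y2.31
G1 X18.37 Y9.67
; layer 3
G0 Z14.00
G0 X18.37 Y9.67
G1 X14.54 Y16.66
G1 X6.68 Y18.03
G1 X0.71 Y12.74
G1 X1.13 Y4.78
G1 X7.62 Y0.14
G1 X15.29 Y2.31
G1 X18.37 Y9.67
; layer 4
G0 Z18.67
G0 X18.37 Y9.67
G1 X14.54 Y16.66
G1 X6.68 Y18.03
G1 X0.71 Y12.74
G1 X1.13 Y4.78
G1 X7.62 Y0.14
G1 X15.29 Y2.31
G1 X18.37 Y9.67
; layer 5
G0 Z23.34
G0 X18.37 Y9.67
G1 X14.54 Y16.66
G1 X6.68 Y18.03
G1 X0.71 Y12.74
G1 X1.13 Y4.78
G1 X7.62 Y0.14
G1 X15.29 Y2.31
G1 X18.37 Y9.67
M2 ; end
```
solid part
  facet normal 0.0000 0.0000 -1.0000
    outer loop
      vertex 6.68 18.03 0.00
      vertex 14.54 16.66 0.00
      vertex 18.37 9.67 0.00
    endloop
  endfacet
  facet normal 0.0000 0.0000 -1.0000
    outer loop
      vertex 0.71 12.74 0.00
      vertex 6.68 18.03 0.00
      vertex 18.37 9.67 0.00
    endloop
  endfacet
  facet normal 0.0000 0.0000 -1.0000
    outer loop
      vertex 1.13 4.78 0.00
      vertex 0.71 12.74 0.00
      vertex 18.37 9.67 0.00
    endloop
  endfacet
  facet normal 0.0000 0.0000 -1.0000
    outer loop
      vertex 7.62 0.14 0.00
      vertex 1.13 4.78 0.00
      vertex 18.37 9.67 0.00
    endloop
  endfacet
  facet normal 0.0000 0.0000 -1.0000
    outer loop
      vertex 15.29 2.31 0.00
      vertex 7.62 0.14 0.00
      vertex 18.37 9.67 0.00
    endloop
  endfacet
  facet normal 0.0000 0.0000 1.0000
    outer loop
      vertex 18.37 9.67 23.34
      vertex 14.54 16.66 23.34
      vertex 6.68 18.03 23.34
    endloop
  endfacet
  facet normal 0.0000 0.0000 1.0000
    outer loop
      vertex 18.37 9.67 23.34
      vertex 6.68 18.03 23.34
      vertex 0.71 12.74 23.34
    endloop
  endfacet
  facet normal 0.0000 0.0000 1.0000
    outer loop
      vertex 18.37 9.67 23.34
      vertex 0.71 12.74 23.34
      vertex 1.13 4.78 23.34
    endloop
  endfacet
  facet normal 0.0000 0.0000 1.0000
    outer loop
      vertex 18.37 9.67 23.34
      vertex 1.13 4.78 23.34
      vertex 7.62 0.14 23.34
    endloop
  endfacet
  facet normal 0.0000 0.0000 1.0000
    outer loop
      vertex 18.37 9.67 23.34
      vertex 7.62 0.14 23.34
      vertex 15.29 2.31 23.34
    endloop
  endfacet
  facet normal 0.8770 0.4805 0.0000
    outer loop
      vertex 18.37 9.67 0.00
      vertex 14.54 16.66 0.00
      vertex 14.54 16.66 23.34
    endloop
  endfacet
  facet normal 0.8770 0.4805 0.0000
    outer loop
      vertex 18.37 9.67 0.00
      vertex 14.54 16.66 23.34
      vertex 18.37 9.67 23.34
    endloop
  endfacet
  facet normal 0.1717 0.9851 0.0000
    outer loop
      vertex 14.54 16.66 0.00
      vertex 6.68 18.03 0.00
      vertex 6.68 18.03 23.34
    endloop
  endfacet
  facet normal 0.1717 0.9851 0.0000
    outer loop
      vertex 14.54 16.66 0.00
      vertex 6.68 18.03 23.34
      vertex 14.54 16.66 23.34
    endloop
  endfacet
  facet normal -0.6632 0.7484 0.0000
    outer loop
      vertex 6.68 18.03 0.00
      vertex 0.71 12.74 0.00
      vertex 0.71 12.74 23.34
    endloop
  endfacet
  facet normal -0.6632 0.7484 0.0000
    outer loop
      vertex 6.68 18.03 0.00
      vertex 0.71 12.74 23.34
      vertex 6.68 18.03 23.34
    endloop
  endfacet
  facet normal -0.9986 -0.0527 0.0000
    outer loop
      vertex 0.71 12.74 0.00
      vertex 1.13 4.78 0.00
      vertex 1.13 4.78 23.34
    endloop
  endfacet
  facet normal -0.9986 -0.0527 0.0000
    outer loop
      vertex 0.71 12.74 0.00
      vertex 1.13 4.78 23.34
      vertex 0.71 12.74 23.34
    endloop
  endfacet
  facet normal -0.5816 -0.8135 0.0000
    outer loop
      vertex 1.13 4.78 0.00
      vertex 7.62 0.14 0.00
      vertex 7.62 0.14 23.34
    endloop
  endfacet
  facet normal -0.5816 -0.8135 0.0000
    outer loop
      vertex 1.13 4.78 0.00
      vertex 7.62 0.14 23.34
      vertex 1.13 4.78 23.34
    endloop
  endfacet
  facet normal 0.2722 -0.9622 0.0000
    outer loop
      vertex 7.62 0.14 0.00
      vertex 15.29 2.31 0.00
      vertex 15.29 2.31 23.34
    endloop
  endfacet
  facet normal 0.2722 -0.9622 0.0000
    outer loop
      vertex 7.62 0.14 0.00
      vertex 15.29 2.31 23.34
      vertex 7.62 0.14 23.34
    endloop
  endfacet
  facet normal 0.9225 -0.3860 0.0000
    outer loop
      vertex 15.29 2.31 0.00
      vertex 18.37 9.67 0.00
      vertex 18.37 9.67 23.34
    endloop
  endfacet
  facet normal 0.9225 -0.3860 0.0000
    outer loop
      vertex 15.29 2.31 0.00
      vertex 18.37 9.67 23.34
      vertex 15.29 2.31 23.34
    endloop
  endfacet
endsolid part

The G0 Z moves step by Δz≈4.67 mm. Every layer's G1 loop is the same polygon, so the solid is a straight extrusion of it from z=0 to z≈23.3. Closing with flat bottom and top caps and triangulating gives 24 facets — a regular 7-sided prism (a cylinder approximated with 7 flat sides), circumscribed radius ≈ 9.19 mm, height ≈ 23.3 mm.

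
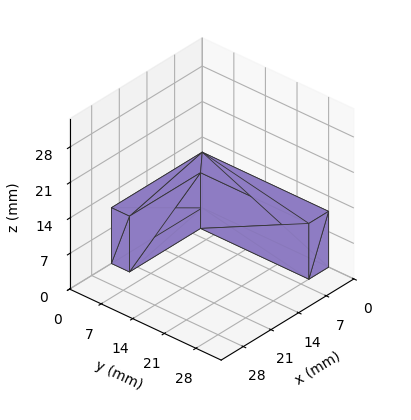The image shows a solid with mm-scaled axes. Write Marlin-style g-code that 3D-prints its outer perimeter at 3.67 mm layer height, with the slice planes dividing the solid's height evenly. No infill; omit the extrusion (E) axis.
Reading the render: the shape is an L-shaped prism: outer 23 × 28 mm, arm thicknesses ≈ 4 mm (horizontal) and 5 mm (vertical), extruded 11 mm in z (dimensions read to the nearest mm from the axis ticks). For the g-code, the solid's height is divided into equal slices at the stated Δz and each level perimeter traced with G1 moves after a G0 lift.

; perimeter-only toolpath
G21 ; units = mm
G90 ; absolute positioning
G28 ; home
; layer 1
G0 Z3.67
G0 X0.00 Y0.00
G1 X23.00 Y0.00
G1 X23.00 Y4.00
G1 X5.00 Y4.00
G1 X5.00 Y28.00
G1 X0.00 Y28.00
G1 X0.00 Y0.00
; layer 2
G0 Z7.33
G0 X0.00 Y0.00
G1 X23.00 Y0.00
G1 X23.00 Y4.00
G1 X5.00 Y4.00
G1 X5.00 Y28.00
G1 X0.00 Y28.00
G1 X0.00 Y0.00
; layer 3
G0 Z11.00
G0 X0.00 Y0.00
G1 X23.00 Y0.00
G1 X23.00 Y4.00
G1 X5.00 Y4.00
G1 X5.00 Y28.00
G1 X0.00 Y28.00
G1 X0.00 Y0.00
M2 ; end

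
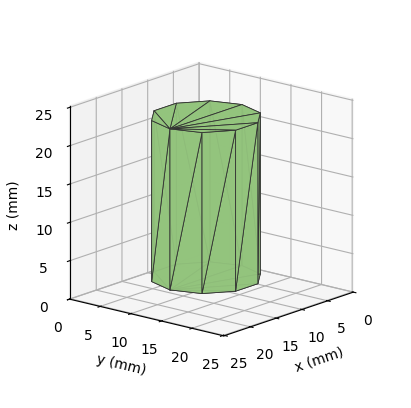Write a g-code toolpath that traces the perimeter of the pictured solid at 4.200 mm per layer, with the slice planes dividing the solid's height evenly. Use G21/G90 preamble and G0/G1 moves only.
Reading the render: the shape is a regular 10-sided prism (a cylinder approximated with 10 flat sides), circumscribed radius ≈ 7 mm, height ≈ 21 mm (dimensions read to the nearest mm from the axis ticks). For the g-code, the solid's height is divided into equal slices at the stated Δz and each level perimeter traced with G1 moves after a G0 lift.

; perimeter-only toolpath
G21 ; units = mm
G90 ; absolute positioning
G28 ; home
; layer 1
G0 Z4.200
G0 X14.000 Y7.000
G1 X12.663 Y11.114
G1 X9.163 Y13.657
G1 X4.837 Y13.657
G1 X1.337 Y11.114
G1 X0.000 Y7.000
G1 X1.337 Y2.886
G1 X4.837 Y0.343
G1 X9.163 Y0.343
G1 X12.663 Y2.886
G1 X14.000 Y7.000
; layer 2
G0 Z8.400
G0 X14.000 Y7.000
G1 X12.663 Y11.114
G1 X9.163 Y13.657
G1 X4.837 Y13.657
G1 X1.337 Y11.114
G1 X0.000 Y7.000
G1 X1.337 Y2.886
G1 X4.837 Y0.343
G1 X9.163 Y0.343
G1 X12.663 Y2.886
G1 X14.000 Y7.000
; layer 3
G0 Z12.600
G0 X14.000 Y7.000
G1 X12.663 Y11.114
G1 X9.163 Y13.657
G1 X4.837 Y13.657
G1 X1.337 Y11.114
G1 X0.000 Y7.000
G1 X1.337 Y2.886
G1 X4.837 Y0.343
G1 X9.163 Y0.343
G1 X12.663 Y2.886
G1 X14.000 Y7.000
; layer 4
G0 Z16.800
G0 X14.000 Y7.000
G1 X12.663 Y11.114
G1 X9.163 Y13.657
G1 X4.837 Y13.657
G1 X1.337 Y11.114
G1 X0.000 Y7.000
G1 X1.337 Y2.886
G1 X4.837 Y0.343
G1 X9.163 Y0.343
G1 X12.663 Y2.886
G1 X14.000 Y7.000
; layer 5
G0 Z21.000
G0 X14.000 Y7.000
G1 X12.663 Y11.114
G1 X9.163 Y13.657
G1 X4.837 Y13.657
G1 X1.337 Y11.114
G1 X0.000 Y7.000
G1 X1.337 Y2.886
G1 X4.837 Y0.343
G1 X9.163 Y0.343
G1 X12.663 Y2.886
G1 X14.000 Y7.000
M2 ; end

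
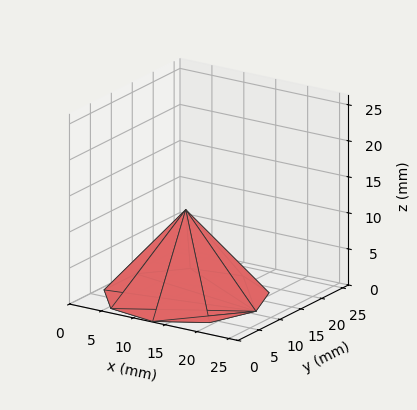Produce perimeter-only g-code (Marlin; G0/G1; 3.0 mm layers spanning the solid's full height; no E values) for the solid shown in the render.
Reading the render: the shape is a regular 9-sided pyramid, base circumscribed radius ≈ 11 mm, apex at z ≈ 12 mm (dimensions read to the nearest mm from the axis ticks). For the g-code, the solid's height is divided into equal slices at the stated Δz and each level perimeter traced with G1 moves after a G0 lift.

; perimeter-only toolpath
G21 ; units = mm
G90 ; absolute positioning
G28 ; home
; layer 1
G0 Z3.0
G0 X19.2 Y11.0
G1 X17.3 Y16.3
G1 X12.4 Y19.1
G1 X6.9 Y18.1
G1 X3.3 Y13.9
G1 X3.3 Y8.2
G1 X6.9 Y3.9
G1 X12.4 Y2.9
G1 X17.3 Y5.7
G1 X19.2 Y11.0
; layer 2
G0 Z6.0
G0 X16.5 Y11.0
G1 X15.2 Y14.6
G1 X11.9 Y16.4
G1 X8.2 Y15.8
G1 X5.8 Y12.9
G1 X5.8 Y9.1
G1 X8.2 Y6.2
G1 X11.9 Y5.6
G1 X15.2 Y7.5
G1 X16.5 Y11.0
; layer 3
G0 Z9.0
G0 X13.8 Y11.0
G1 X13.1 Y12.8
G1 X11.5 Y13.7
G1 X9.6 Y13.4
G1 X8.4 Y11.9
G1 X8.4 Y10.1
G1 X9.6 Y8.6
G1 X11.5 Y8.3
G1 X13.1 Y9.2
G1 X13.8 Y11.0
M2 ; end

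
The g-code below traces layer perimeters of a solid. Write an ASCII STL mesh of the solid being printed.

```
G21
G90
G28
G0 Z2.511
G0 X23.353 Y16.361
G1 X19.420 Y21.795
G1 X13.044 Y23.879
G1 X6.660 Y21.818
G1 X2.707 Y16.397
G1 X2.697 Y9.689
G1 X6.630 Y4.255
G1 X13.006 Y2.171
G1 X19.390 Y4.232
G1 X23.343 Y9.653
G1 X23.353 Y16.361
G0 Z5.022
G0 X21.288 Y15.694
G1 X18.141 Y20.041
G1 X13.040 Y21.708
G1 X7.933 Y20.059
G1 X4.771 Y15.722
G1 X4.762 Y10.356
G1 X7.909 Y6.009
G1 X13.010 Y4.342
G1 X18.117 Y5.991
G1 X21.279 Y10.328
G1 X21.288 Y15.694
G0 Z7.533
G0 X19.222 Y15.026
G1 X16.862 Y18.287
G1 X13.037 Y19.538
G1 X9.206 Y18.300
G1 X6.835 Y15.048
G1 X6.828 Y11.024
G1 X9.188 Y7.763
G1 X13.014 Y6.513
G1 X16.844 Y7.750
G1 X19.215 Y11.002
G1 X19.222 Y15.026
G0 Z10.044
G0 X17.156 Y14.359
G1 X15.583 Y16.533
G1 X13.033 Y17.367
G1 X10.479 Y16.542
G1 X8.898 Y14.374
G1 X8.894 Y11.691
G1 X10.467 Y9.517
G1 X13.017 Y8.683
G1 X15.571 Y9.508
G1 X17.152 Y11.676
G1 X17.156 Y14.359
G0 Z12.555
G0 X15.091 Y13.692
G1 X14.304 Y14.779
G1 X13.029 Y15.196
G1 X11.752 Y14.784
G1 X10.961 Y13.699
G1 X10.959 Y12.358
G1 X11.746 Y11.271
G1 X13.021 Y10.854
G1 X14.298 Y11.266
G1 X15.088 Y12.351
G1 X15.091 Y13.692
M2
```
solid part
  facet normal 0.0000 0.0000 -1.0000
    outer loop
      vertex 13.048 26.050 0.000
      vertex 20.699 23.549 0.000
      vertex 25.419 17.028 0.000
    endloop
  endfacet
  facet normal 0.0000 0.0000 -1.0000
    outer loop
      vertex 5.387 23.576 0.000
      vertex 13.048 26.050 0.000
      vertex 25.419 17.028 0.000
    endloop
  endfacet
  facet normal 0.0000 0.0000 -1.0000
    outer loop
      vertex 0.644 17.071 0.000
      vertex 5.387 23.576 0.000
      vertex 25.419 17.028 0.000
    endloop
  endfacet
  facet normal 0.0000 0.0000 -1.0000
    outer loop
      vertex 0.631 9.022 0.000
      vertex 0.644 17.071 0.000
      vertex 25.419 17.028 0.000
    endloop
  endfacet
  facet normal 0.0000 0.0000 -1.0000
    outer loop
      vertex 5.351 2.501 0.000
      vertex 0.631 9.022 0.000
      vertex 25.419 17.028 0.000
    endloop
  endfacet
  facet normal 0.0000 0.0000 -1.0000
    outer loop
      vertex 13.002 0.000 0.000
      vertex 5.351 2.501 0.000
      vertex 25.419 17.028 0.000
    endloop
  endfacet
  facet normal 0.0000 0.0000 -1.0000
    outer loop
      vertex 20.663 2.474 0.000
      vertex 13.002 0.000 0.000
      vertex 25.419 17.028 0.000
    endloop
  endfacet
  facet normal 0.0000 0.0000 -1.0000
    outer loop
      vertex 25.406 8.979 0.000
      vertex 20.663 2.474 0.000
      vertex 25.419 17.028 0.000
    endloop
  endfacet
  facet normal 0.6257 0.4529 0.6351
    outer loop
      vertex 25.419 17.028 0.000
      vertex 20.699 23.549 0.000
      vertex 13.025 13.025 15.066
    endloop
  endfacet
  facet normal 0.2400 0.7342 0.6351
    outer loop
      vertex 20.699 23.549 0.000
      vertex 13.048 26.050 0.000
      vertex 13.025 13.025 15.066
    endloop
  endfacet
  facet normal -0.2374 0.7350 0.6351
    outer loop
      vertex 13.048 26.050 0.000
      vertex 5.387 23.576 0.000
      vertex 13.025 13.025 15.066
    endloop
  endfacet
  facet normal -0.6241 0.4551 0.6351
    outer loop
      vertex 5.387 23.576 0.000
      vertex 0.644 17.071 0.000
      vertex 13.025 13.025 15.066
    endloop
  endfacet
  facet normal -0.7724 0.0012 0.6351
    outer loop
      vertex 0.644 17.071 0.000
      vertex 0.631 9.022 0.000
      vertex 13.025 13.025 15.066
    endloop
  endfacet
  facet normal -0.6257 -0.4529 0.6351
    outer loop
      vertex 0.631 9.022 0.000
      vertex 5.351 2.501 0.000
      vertex 13.025 13.025 15.066
    endloop
  endfacet
  facet normal -0.2400 -0.7342 0.6351
    outer loop
      vertex 5.351 2.501 0.000
      vertex 13.002 0.000 0.000
      vertex 13.025 13.025 15.066
    endloop
  endfacet
  facet normal 0.2374 -0.7350 0.6351
    outer loop
      vertex 13.002 0.000 0.000
      vertex 20.663 2.474 0.000
      vertex 13.025 13.025 15.066
    endloop
  endfacet
  facet normal 0.6241 -0.4551 0.6351
    outer loop
      vertex 20.663 2.474 0.000
      vertex 25.406 8.979 0.000
      vertex 13.025 13.025 15.066
    endloop
  endfacet
  facet normal 0.7724 -0.0012 0.6351
    outer loop
      vertex 25.406 8.979 0.000
      vertex 25.419 17.028 0.000
      vertex 13.025 13.025 15.066
    endloop
  endfacet
endsolid part

The G0 Z moves step by Δz≈2.511 mm. The G1 loops shrink linearly with z, so the solid tapers from its base footprint up to z≈15.1. Closing with a flat bottom cap and the tapered top and triangulating gives 18 facets — a regular 10-sided pyramid, base circumscribed radius ≈ 13 mm, apex at z ≈ 15.1 mm.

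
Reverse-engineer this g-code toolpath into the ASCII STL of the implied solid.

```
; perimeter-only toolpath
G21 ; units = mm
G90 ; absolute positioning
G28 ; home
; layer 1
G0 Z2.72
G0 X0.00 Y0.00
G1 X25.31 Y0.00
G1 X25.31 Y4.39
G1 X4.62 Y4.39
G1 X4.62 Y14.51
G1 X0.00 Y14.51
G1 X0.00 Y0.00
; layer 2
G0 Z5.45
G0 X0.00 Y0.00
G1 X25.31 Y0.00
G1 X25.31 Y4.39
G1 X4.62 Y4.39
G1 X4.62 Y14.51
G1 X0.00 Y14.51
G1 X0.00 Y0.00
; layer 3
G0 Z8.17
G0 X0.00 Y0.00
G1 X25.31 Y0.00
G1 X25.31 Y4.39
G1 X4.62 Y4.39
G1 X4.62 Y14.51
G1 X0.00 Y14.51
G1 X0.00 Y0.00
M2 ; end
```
solid part
  facet normal 0.0000 0.0000 -1.0000
    outer loop
      vertex 25.31 4.39 0.00
      vertex 25.31 0.00 0.00
      vertex 0.00 0.00 0.00
    endloop
  endfacet
  facet normal 0.0000 0.0000 -1.0000
    outer loop
      vertex 4.62 4.39 0.00
      vertex 25.31 4.39 0.00
      vertex 0.00 0.00 0.00
    endloop
  endfacet
  facet normal 0.0000 0.0000 -1.0000
    outer loop
      vertex 4.62 14.51 0.00
      vertex 4.62 4.39 0.00
      vertex 0.00 0.00 0.00
    endloop
  endfacet
  facet normal 0.0000 0.0000 -1.0000
    outer loop
      vertex 0.00 14.51 0.00
      vertex 4.62 14.51 0.00
      vertex 0.00 0.00 0.00
    endloop
  endfacet
  facet normal 0.0000 0.0000 1.0000
    outer loop
      vertex 0.00 0.00 8.17
      vertex 25.31 0.00 8.17
      vertex 25.31 4.39 8.17
    endloop
  endfacet
  facet normal 0.0000 0.0000 1.0000
    outer loop
      vertex 0.00 0.00 8.17
      vertex 25.31 4.39 8.17
      vertex 4.62 4.39 8.17
    endloop
  endfacet
  facet normal 0.0000 0.0000 1.0000
    outer loop
      vertex 0.00 0.00 8.17
      vertex 4.62 4.39 8.17
      vertex 4.62 14.51 8.17
    endloop
  endfacet
  facet normal 0.0000 0.0000 1.0000
    outer loop
      vertex 0.00 0.00 8.17
      vertex 4.62 14.51 8.17
      vertex 0.00 14.51 8.17
    endloop
  endfacet
  facet normal 0.0000 -1.0000 0.0000
    outer loop
      vertex 0.00 0.00 0.00
      vertex 25.31 0.00 0.00
      vertex 25.31 0.00 8.17
    endloop
  endfacet
  facet normal 0.0000 -1.0000 0.0000
    outer loop
      vertex 0.00 0.00 0.00
      vertex 25.31 0.00 8.17
      vertex 0.00 0.00 8.17
    endloop
  endfacet
  facet normal 1.0000 0.0000 0.0000
    outer loop
      vertex 25.31 0.00 0.00
      vertex 25.31 4.39 0.00
      vertex 25.31 4.39 8.17
    endloop
  endfacet
  facet normal 1.0000 0.0000 0.0000
    outer loop
      vertex 25.31 0.00 0.00
      vertex 25.31 4.39 8.17
      vertex 25.31 0.00 8.17
    endloop
  endfacet
  facet normal 0.0000 1.0000 0.0000
    outer loop
      vertex 25.31 4.39 0.00
      vertex 4.62 4.39 0.00
      vertex 4.62 4.39 8.17
    endloop
  endfacet
  facet normal 0.0000 1.0000 0.0000
    outer loop
      vertex 25.31 4.39 0.00
      vertex 4.62 4.39 8.17
      vertex 25.31 4.39 8.17
    endloop
  endfacet
  facet normal 1.0000 0.0000 0.0000
    outer loop
      vertex 4.62 4.39 0.00
      vertex 4.62 14.51 0.00
      vertex 4.62 14.51 8.17
    endloop
  endfacet
  facet normal 1.0000 0.0000 0.0000
    outer loop
      vertex 4.62 4.39 0.00
      vertex 4.62 14.51 8.17
      vertex 4.62 4.39 8.17
    endloop
  endfacet
  facet normal 0.0000 1.0000 0.0000
    outer loop
      vertex 4.62 14.51 0.00
      vertex 0.00 14.51 0.00
      vertex 0.00 14.51 8.17
    endloop
  endfacet
  facet normal 0.0000 1.0000 0.0000
    outer loop
      vertex 4.62 14.51 0.00
      vertex 0.00 14.51 8.17
      vertex 4.62 14.51 8.17
    endloop
  endfacet
  facet normal -1.0000 0.0000 0.0000
    outer loop
      vertex 0.00 14.51 0.00
      vertex 0.00 0.00 0.00
      vertex 0.00 0.00 8.17
    endloop
  endfacet
  facet normal -1.0000 0.0000 0.0000
    outer loop
      vertex 0.00 14.51 0.00
      vertex 0.00 0.00 8.17
      vertex 0.00 14.51 8.17
    endloop
  endfacet
endsolid part

The G0 Z moves step by Δz≈2.72 mm. Every layer's G1 loop is the same polygon, so the solid is a straight extrusion of it from z=0 to z≈8.17. Closing with flat bottom and top caps and triangulating gives 20 facets — an L-shaped prism: outer 25.3 × 14.5 mm, arm thicknesses ≈ 4.39 mm (horizontal) and 4.62 mm (vertical), extruded 8.17 mm in z.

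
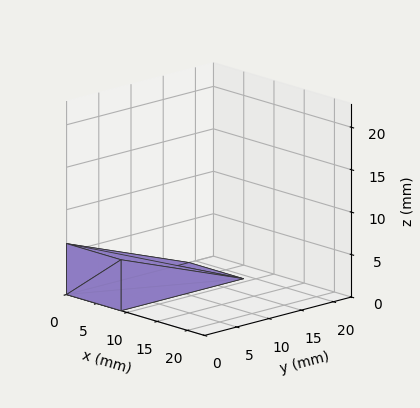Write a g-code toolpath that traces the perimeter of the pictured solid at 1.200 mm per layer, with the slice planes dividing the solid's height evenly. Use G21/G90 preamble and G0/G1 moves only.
Reading the render: the shape is a wedge (ramp): 9 × 19 mm base, rising to 6 mm along the y=0 edge and sloping linearly to z=0 at y=19 (dimensions read to the nearest mm from the axis ticks). For the g-code, the solid's height is divided into equal slices at the stated Δz and each level perimeter traced with G1 moves after a G0 lift.

; perimeter-only toolpath
G21 ; units = mm
G90 ; absolute positioning
G28 ; home
; layer 1
G0 Z1.200
G0 X0.000 Y0.000
G1 X9.000 Y0.000
G1 X9.000 Y15.200
G1 X0.000 Y15.200
G1 X0.000 Y0.000
; layer 2
G0 Z2.400
G0 X0.000 Y0.000
G1 X9.000 Y0.000
G1 X9.000 Y11.400
G1 X0.000 Y11.400
G1 X0.000 Y0.000
; layer 3
G0 Z3.600
G0 X0.000 Y0.000
G1 X9.000 Y0.000
G1 X9.000 Y7.600
G1 X0.000 Y7.600
G1 X0.000 Y0.000
; layer 4
G0 Z4.800
G0 X0.000 Y0.000
G1 X9.000 Y0.000
G1 X9.000 Y3.800
G1 X0.000 Y3.800
G1 X0.000 Y0.000
M2 ; end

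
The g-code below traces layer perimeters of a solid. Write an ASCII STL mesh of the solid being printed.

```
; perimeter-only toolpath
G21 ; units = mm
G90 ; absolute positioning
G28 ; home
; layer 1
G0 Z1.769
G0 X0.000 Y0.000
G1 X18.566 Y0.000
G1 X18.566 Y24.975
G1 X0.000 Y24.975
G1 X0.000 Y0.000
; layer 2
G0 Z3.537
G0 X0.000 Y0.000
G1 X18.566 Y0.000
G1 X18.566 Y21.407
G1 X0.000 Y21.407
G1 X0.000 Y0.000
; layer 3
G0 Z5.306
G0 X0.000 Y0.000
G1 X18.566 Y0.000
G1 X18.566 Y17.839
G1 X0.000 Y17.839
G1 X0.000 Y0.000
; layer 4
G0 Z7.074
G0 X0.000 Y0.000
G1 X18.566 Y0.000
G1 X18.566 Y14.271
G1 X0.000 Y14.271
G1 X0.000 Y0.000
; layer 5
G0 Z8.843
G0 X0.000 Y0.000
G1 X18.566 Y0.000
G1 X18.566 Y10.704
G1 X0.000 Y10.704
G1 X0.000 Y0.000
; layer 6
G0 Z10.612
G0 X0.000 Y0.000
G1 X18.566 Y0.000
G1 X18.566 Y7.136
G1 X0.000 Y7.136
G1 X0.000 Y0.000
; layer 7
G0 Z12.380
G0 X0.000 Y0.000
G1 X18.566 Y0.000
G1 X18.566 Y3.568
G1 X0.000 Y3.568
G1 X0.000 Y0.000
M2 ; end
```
solid part
  facet normal 0.0000 0.0000 -1.0000
    outer loop
      vertex 18.566 28.543 0.000
      vertex 18.566 0.000 0.000
      vertex 0.000 0.000 0.000
    endloop
  endfacet
  facet normal 0.0000 0.0000 -1.0000
    outer loop
      vertex 0.000 28.543 0.000
      vertex 18.566 28.543 0.000
      vertex 0.000 0.000 0.000
    endloop
  endfacet
  facet normal 0.0000 -1.0000 0.0000
    outer loop
      vertex 0.000 0.000 0.000
      vertex 18.566 0.000 0.000
      vertex 18.566 0.000 14.149
    endloop
  endfacet
  facet normal 0.0000 -1.0000 0.0000
    outer loop
      vertex 0.000 0.000 0.000
      vertex 18.566 0.000 14.149
      vertex 0.000 0.000 14.149
    endloop
  endfacet
  facet normal 0.0000 0.4441 0.8960
    outer loop
      vertex 0.000 0.000 14.149
      vertex 18.566 0.000 14.149
      vertex 18.566 28.543 0.000
    endloop
  endfacet
  facet normal 0.0000 0.4441 0.8960
    outer loop
      vertex 0.000 0.000 14.149
      vertex 18.566 28.543 0.000
      vertex 0.000 28.543 0.000
    endloop
  endfacet
  facet normal -1.0000 0.0000 0.0000
    outer loop
      vertex 0.000 0.000 14.149
      vertex 0.000 28.543 0.000
      vertex 0.000 0.000 0.000
    endloop
  endfacet
  facet normal 1.0000 0.0000 0.0000
    outer loop
      vertex 18.566 0.000 0.000
      vertex 18.566 28.543 0.000
      vertex 18.566 0.000 14.149
    endloop
  endfacet
endsolid part

The G0 Z moves step by Δz≈1.769 mm. The G1 loops shrink linearly with z, so the solid tapers from its base footprint up to z≈14.1. Closing with a flat bottom cap and the tapered top and triangulating gives 8 facets — a wedge (ramp): 18.6 × 28.5 mm base, rising to 14.1 mm along the y=0 edge and sloping linearly to z=0 at y=28.5.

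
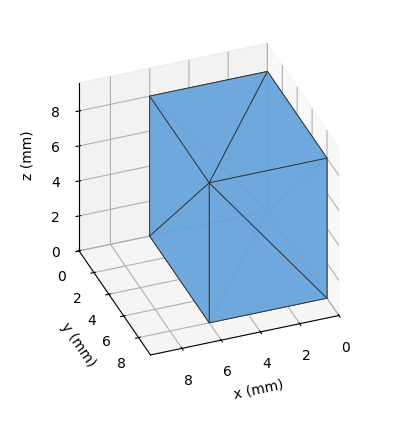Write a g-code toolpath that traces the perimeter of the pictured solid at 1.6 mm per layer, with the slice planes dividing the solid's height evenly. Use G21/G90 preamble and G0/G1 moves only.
Reading the render: the shape is a rectangular box, roughly 6 × 8 mm footprint and 8 mm tall (dimensions read to the nearest mm from the axis ticks). For the g-code, the solid's height is divided into equal slices at the stated Δz and each level perimeter traced with G1 moves after a G0 lift.

; perimeter-only toolpath
G21 ; units = mm
G90 ; absolute positioning
G28 ; home
; layer 1
G0 Z1.6
G0 X0.0 Y0.0
G1 X6.0 Y0.0
G1 X6.0 Y8.0
G1 X0.0 Y8.0
G1 X0.0 Y0.0
; layer 2
G0 Z3.2
G0 X0.0 Y0.0
G1 X6.0 Y0.0
G1 X6.0 Y8.0
G1 X0.0 Y8.0
G1 X0.0 Y0.0
; layer 3
G0 Z4.8
G0 X0.0 Y0.0
G1 X6.0 Y0.0
G1 X6.0 Y8.0
G1 X0.0 Y8.0
G1 X0.0 Y0.0
; layer 4
G0 Z6.4
G0 X0.0 Y0.0
G1 X6.0 Y0.0
G1 X6.0 Y8.0
G1 X0.0 Y8.0
G1 X0.0 Y0.0
; layer 5
G0 Z8.0
G0 X0.0 Y0.0
G1 X6.0 Y0.0
G1 X6.0 Y8.0
G1 X0.0 Y8.0
G1 X0.0 Y0.0
M2 ; end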